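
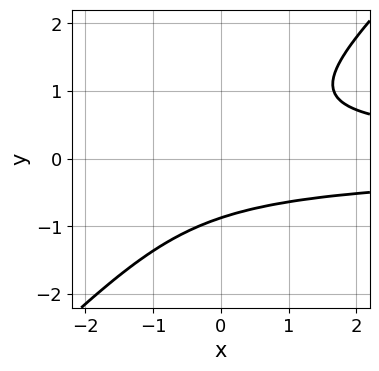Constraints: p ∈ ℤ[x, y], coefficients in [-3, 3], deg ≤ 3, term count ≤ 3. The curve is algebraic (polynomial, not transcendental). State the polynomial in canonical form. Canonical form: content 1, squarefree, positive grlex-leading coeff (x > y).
First, degree: no degree-2 curve has this shape, so deg p = 3.
Then, reading off the gridlines: the curve avoids every integer x-axis point in the box.
Finally, fitting integer coefficients to these (and the overall shape) gives p.

3*x*y^2 - 3*y^3 - 2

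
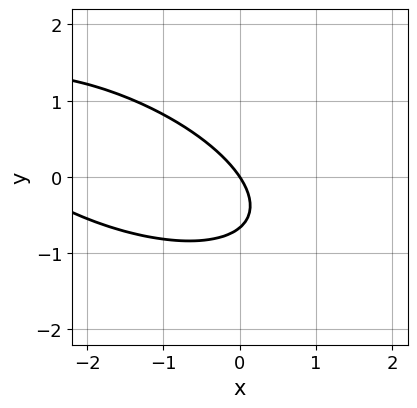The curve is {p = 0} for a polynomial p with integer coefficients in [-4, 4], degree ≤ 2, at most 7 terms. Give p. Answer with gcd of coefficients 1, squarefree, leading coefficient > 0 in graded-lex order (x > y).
1. Degree: a generic line meets the curve in up to 2 points, so deg p = 2.
2. From the visible intercepts: it crosses the y-axis at the gridline y = 0; it meets the x-axis at x = 0 (among the integer gridlines).
3. Solving for integer coefficients yields p as stated.

x^2 + 2*x*y + 3*y^2 + 3*x + 2*y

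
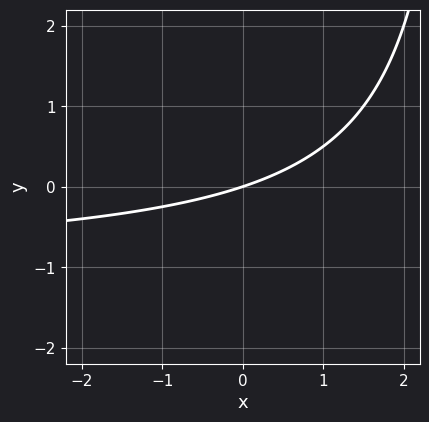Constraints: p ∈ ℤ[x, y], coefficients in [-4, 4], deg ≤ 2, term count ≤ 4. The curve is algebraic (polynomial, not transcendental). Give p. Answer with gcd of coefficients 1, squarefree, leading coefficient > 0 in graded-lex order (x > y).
x*y + x - 3*y

First, degree: a generic line meets the curve in up to 2 points, so deg p = 2.
Then, from the visible intercepts: one y-axis crossing is at y = 0; it meets the x-axis at x = 0 (among the integer gridlines).
Finally, putting this together gives p.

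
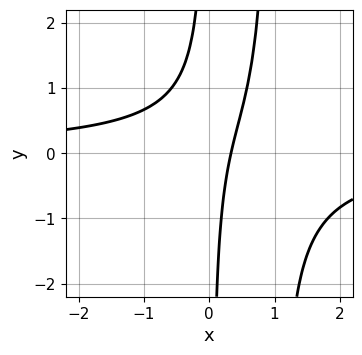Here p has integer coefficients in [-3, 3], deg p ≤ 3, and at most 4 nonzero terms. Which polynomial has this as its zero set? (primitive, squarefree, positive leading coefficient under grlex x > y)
3*x^2*y - 3*x*y + 3*x - 1

deg p = 3. No degree-2 curve has this shape.
Against the integer gridlines: the curve avoids every integer y-axis point in the box.
Matching integer coefficients to the picture gives p.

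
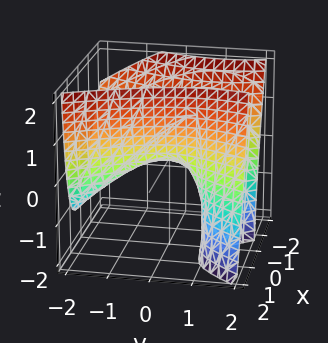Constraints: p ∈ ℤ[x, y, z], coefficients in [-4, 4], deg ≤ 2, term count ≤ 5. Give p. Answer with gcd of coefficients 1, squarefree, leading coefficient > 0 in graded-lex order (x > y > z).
3*x^2 + 2*x*z - y^2 + y*z - 2*z

1. deg p = 2. The shape is more complex than any degree-1 surface.
2. Checking where it meets the axes: it crosses the z-axis at the gridline z = 0; it crosses the x-axis at the gridline x = 0; it crosses the y-axis at the gridline y = 0.
3. Together with the visible shape, these determine p as stated.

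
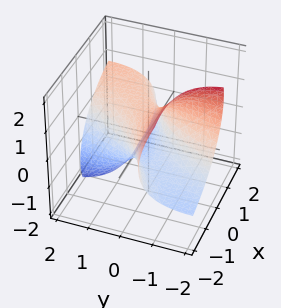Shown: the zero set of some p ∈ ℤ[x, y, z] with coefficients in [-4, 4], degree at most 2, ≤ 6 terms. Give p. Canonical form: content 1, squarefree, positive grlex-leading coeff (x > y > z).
(a) deg p = 2.
(b) From the visible intercepts: among the integer gridlines, it crosses the x-axis at x ∈ {-1, 1}; the y-axis gridline crossings are at y ∈ {-1, 1}.
(c) Matching integer coefficients to the picture gives p.

x^2 - 3*x*y + y^2 + 3*y*z + 2*z^2 - 1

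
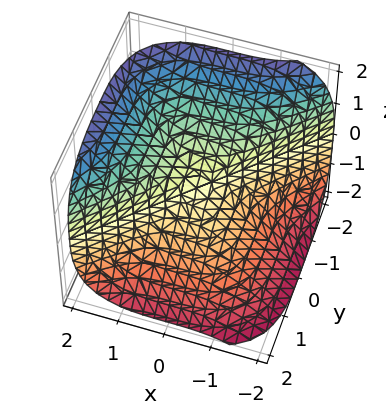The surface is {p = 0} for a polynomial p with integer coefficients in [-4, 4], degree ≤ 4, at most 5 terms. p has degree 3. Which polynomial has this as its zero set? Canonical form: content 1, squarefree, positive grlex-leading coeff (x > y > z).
x^3 - y^3 - z^3

1. deg p = 3.
2. From the axis intercepts and sections: it meets the y-axis at y = 0 (among the integer gridlines); one z-axis crossing is at z = 0; it crosses the x-axis at the gridline x = 0.
3. Matching integer coefficients to the picture gives p.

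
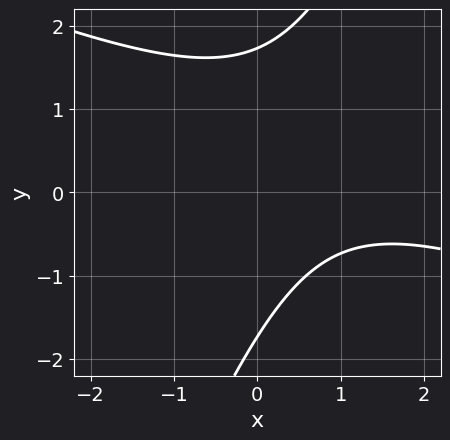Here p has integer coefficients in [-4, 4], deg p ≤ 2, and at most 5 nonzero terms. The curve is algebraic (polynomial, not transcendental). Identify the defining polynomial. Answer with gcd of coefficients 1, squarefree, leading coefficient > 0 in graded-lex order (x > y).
x^2 + 2*x*y - y^2 - 2*x + 3

Degree: the shape is more complex than any degree-1 curve, so deg p = 2.
From the visible intercepts: it misses every integer gridline on the x-axis.
These observations pin down the coefficients.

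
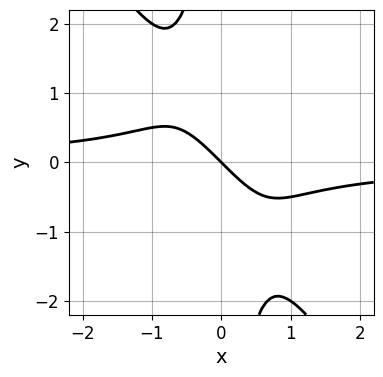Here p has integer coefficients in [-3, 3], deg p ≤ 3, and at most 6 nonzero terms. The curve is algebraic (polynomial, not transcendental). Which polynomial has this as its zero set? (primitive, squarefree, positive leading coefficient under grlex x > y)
(a) Degree: a generic line meets the curve in up to 3 points, so deg p = 3.
(b) Observable constraints: one x-axis crossing is at x = 0; one y-axis crossing is at y = 0.
(c) Fitting integer coefficients to these (and the overall shape) gives p.

3*x^2*y + 2*x*y^2 + 2*x + 2*y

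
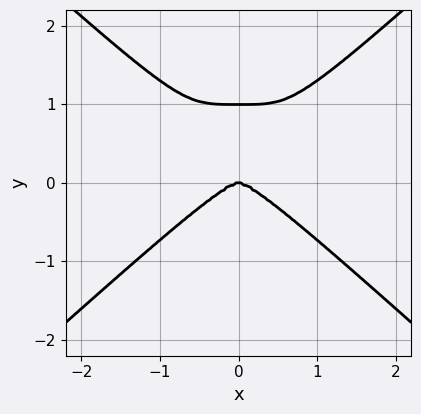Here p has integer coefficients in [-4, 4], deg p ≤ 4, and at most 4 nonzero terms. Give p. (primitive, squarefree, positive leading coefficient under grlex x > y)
The degree is 4 — no degree-3 curve has this shape.
Symmetries: mirror symmetry x ↦ −x ⇒ only even powers of x.
From the visible intercepts: it crosses the x-axis at the gridline x = 0; the y-axis gridline crossings are at y ∈ {0, 1}.
Solving for integer coefficients yields p as stated.

2*x^4 - 3*y^4 + 3*y^3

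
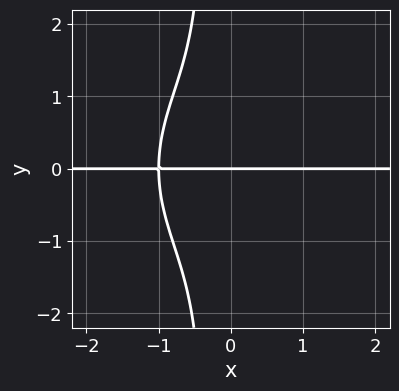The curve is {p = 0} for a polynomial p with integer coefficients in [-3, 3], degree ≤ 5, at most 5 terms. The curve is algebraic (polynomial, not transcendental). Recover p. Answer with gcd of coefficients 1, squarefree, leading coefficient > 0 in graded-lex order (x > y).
First, degree: a generic line meets the curve in up to 4 points, so deg p = 4.
Next, from the axis intercepts and sections: it meets the y-axis at y = 0 (among the integer gridlines); the visible x-axis segment lies entirely on the curve.
Finally, solving for integer coefficients yields p as stated.

3*x^3*y + 3*x*y^3 + y^3 + 3*y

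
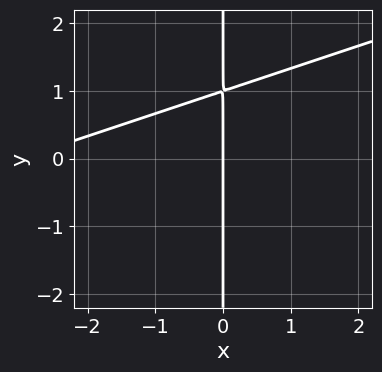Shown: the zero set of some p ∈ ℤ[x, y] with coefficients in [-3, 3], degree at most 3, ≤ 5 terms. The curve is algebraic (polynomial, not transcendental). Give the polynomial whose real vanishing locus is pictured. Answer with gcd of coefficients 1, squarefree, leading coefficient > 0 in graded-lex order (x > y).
Degree: the shape is more complex than any degree-1 curve, so deg p = 2.
Reading off the gridlines: every point of the y-axis in the box is on the curve; it meets the x-axis at x = 0 (among the integer gridlines).
Together with the visible shape, these determine p as stated.

x^2 - 3*x*y + 3*x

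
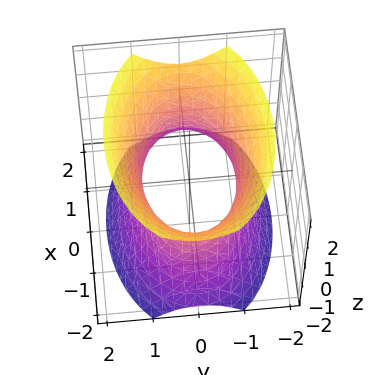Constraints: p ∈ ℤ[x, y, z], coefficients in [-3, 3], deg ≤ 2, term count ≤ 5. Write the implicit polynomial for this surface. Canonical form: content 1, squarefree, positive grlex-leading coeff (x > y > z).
x^2 + 2*y^2 - z^2 - 2

First, the degree is 2 — an hourglass — one-sheet hyperboloid; a quadric.
Next, symmetries: mirror symmetry x ↦ −x ⇒ only even powers of x; it's symmetric under y → −y, forcing even powers of y; the z ↦ −z reflection is a symmetry, so z appears only in even powers.
Next, checking where it meets the axes: no z-intercept at any integer in the box; among the integer gridlines, it crosses the y-axis at y ∈ {-1, 1}.
Finally, solving for integer coefficients yields p as stated.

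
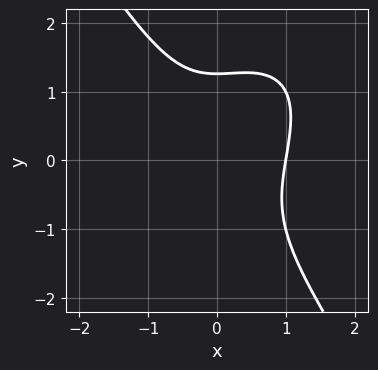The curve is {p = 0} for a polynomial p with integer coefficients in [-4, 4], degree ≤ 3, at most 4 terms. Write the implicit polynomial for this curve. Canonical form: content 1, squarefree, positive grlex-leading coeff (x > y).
2*x^3 - x^2*y + y^3 - 2

deg p = 3.
From the visible intercepts: it meets the x-axis at x = 1 (among the integer gridlines).
These observations pin down the coefficients.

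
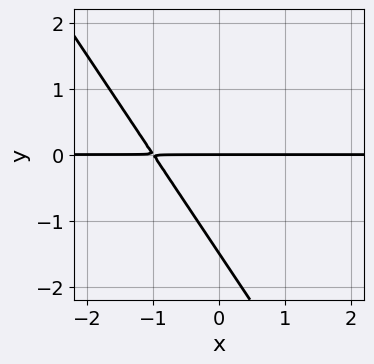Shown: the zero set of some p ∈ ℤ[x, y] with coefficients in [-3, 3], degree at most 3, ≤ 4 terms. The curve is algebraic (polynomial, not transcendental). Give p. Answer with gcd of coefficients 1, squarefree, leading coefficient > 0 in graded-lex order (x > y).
deg p = 2. No degree-1 curve has this shape.
Observable constraints: it meets the y-axis at y = 0 (among the integer gridlines); every point of the x-axis in the box is on the curve.
Fitting integer coefficients to these (and the overall shape) gives p.

3*x*y + 2*y^2 + 3*y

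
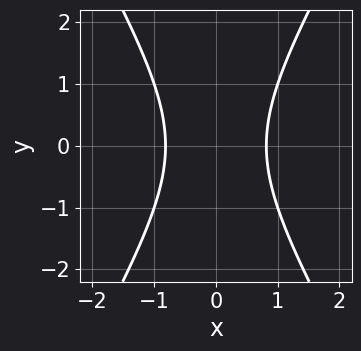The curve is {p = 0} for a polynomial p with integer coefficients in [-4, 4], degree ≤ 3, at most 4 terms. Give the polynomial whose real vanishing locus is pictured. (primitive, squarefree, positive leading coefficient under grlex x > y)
3*x^2 - y^2 - 2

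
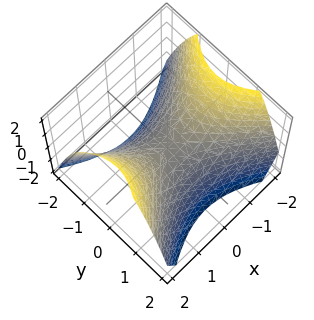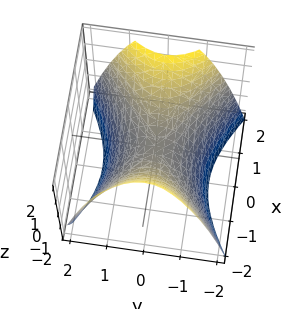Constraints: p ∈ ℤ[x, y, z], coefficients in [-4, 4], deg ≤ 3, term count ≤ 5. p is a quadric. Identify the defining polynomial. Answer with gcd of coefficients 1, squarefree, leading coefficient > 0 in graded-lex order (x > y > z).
2*x^2 - 3*y^2 - 3*z

1. The degree is 2 — a hyperbolic paraboloid; a quadric.
2. Symmetries: the y ↦ −y reflection is a symmetry, so y appears only in even powers; it's symmetric under x → −x, forcing even powers of x.
3. Observable constraints: it meets the x-axis at x = 0 (among the integer gridlines); it meets the z-axis at z = 0 (among the integer gridlines); one y-axis crossing is at y = 0.
4. Matching integer coefficients to the picture gives p.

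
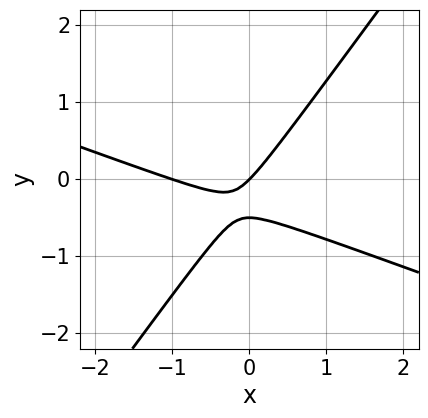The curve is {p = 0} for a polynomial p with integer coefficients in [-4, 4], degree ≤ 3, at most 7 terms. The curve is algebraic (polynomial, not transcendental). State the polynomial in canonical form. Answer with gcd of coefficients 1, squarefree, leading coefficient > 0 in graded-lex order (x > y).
x^2 + 2*x*y - 2*y^2 + x - y

1. deg p = 2. The shape is more complex than any degree-1 curve.
2. Against the integer gridlines: among the integer gridlines, it crosses the x-axis at x ∈ {-1, 0}; it crosses the y-axis at the gridline y = 0.
3. Together with the visible shape, these determine p as stated.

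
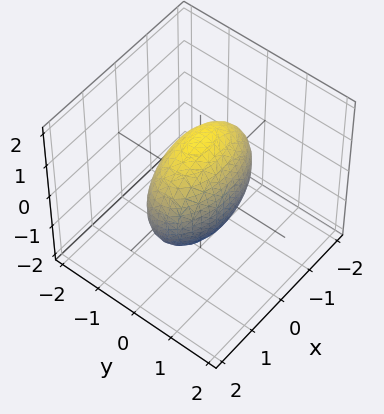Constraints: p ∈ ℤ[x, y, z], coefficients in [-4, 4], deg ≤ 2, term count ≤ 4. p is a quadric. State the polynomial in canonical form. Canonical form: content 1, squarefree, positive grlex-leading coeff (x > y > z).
(a) Degree: a closed, bounded, convex surface; a quadric, so deg p = 2.
(b) Symmetries: mirror symmetry z ↦ −z ⇒ only even powers of z; it's symmetric under y → −y, forcing even powers of y; mirror symmetry x ↦ −x ⇒ only even powers of x.
(c) The integer polynomial consistent with all of this is the stated p.

x^2 + 3*y^2 + z^2 - 2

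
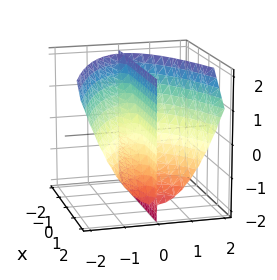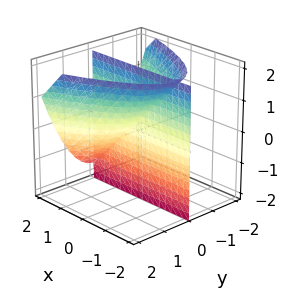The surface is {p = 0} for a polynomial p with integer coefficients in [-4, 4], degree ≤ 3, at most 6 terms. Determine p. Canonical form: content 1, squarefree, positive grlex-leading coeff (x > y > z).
1. The picture has 2 separate pieces. Treating them together as one polynomial.
2. deg p = 3. The shape is more complex than any degree-2 surface.
3. Reading off the gridlines: the visible z-axis segment lies entirely on the surface; it crosses the y-axis at the gridline y = 0; the visible x-axis segment lies entirely on the surface.
4. Together with the visible shape, these determine p as stated.

2*y^3 - 3*x*y - 3*y*z + y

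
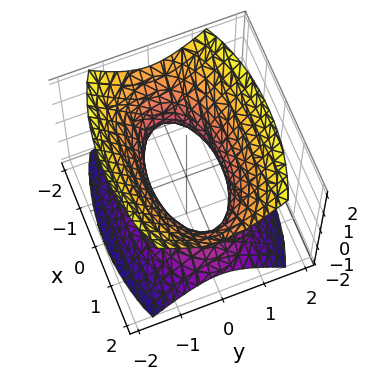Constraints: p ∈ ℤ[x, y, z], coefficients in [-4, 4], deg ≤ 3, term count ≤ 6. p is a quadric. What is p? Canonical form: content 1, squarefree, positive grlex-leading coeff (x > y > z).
x^2 + 3*y^2 - 2*z^2 - 2

First, deg p = 2.
Then, symmetries: it's symmetric under x → −x, forcing even powers of x; it's symmetric under z → −z, forcing even powers of z; the y ↦ −y reflection is a symmetry, so y appears only in even powers.
Then, observable constraints: no z-intercept at any integer in the box.
Finally, assembling these constraints gives the stated polynomial.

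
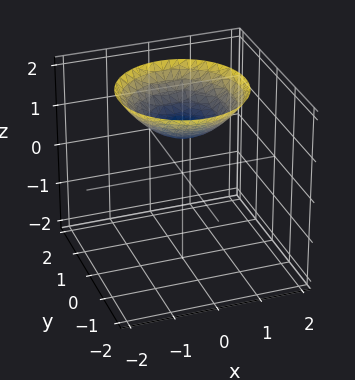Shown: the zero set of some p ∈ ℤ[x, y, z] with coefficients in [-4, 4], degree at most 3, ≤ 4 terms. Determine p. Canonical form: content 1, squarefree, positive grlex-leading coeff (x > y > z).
x^2 + y^2 - 2*z + 2

(a) The degree is 2 — the shape is more complex than any degree-1 surface.
(b) By symmetry, the surface is invariant under rotation about z: p = q(x² + y², z).
(c) Observable constraints: the surface avoids every integer x-axis point in the box; a circular section at z = 2 has radius between 1 and 2; one z-axis crossing is at z = 1; it misses every integer gridline on the y-axis.
(d) Together with the visible shape, these determine p as stated.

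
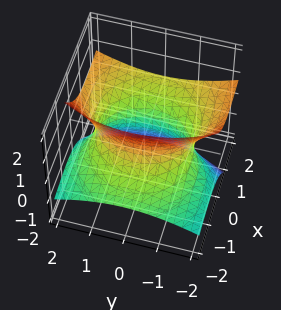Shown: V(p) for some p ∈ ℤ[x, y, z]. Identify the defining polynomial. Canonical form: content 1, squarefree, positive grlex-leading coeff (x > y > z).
x^2 - 3*x*z + y^2 - 2*z^2 - 2

1. Degree: a generic line meets the surface in up to 2 points, so deg p = 2.
2. From the axis intercepts and sections: it misses every integer gridline on the z-axis.
3. Together with the visible shape, these determine p as stated.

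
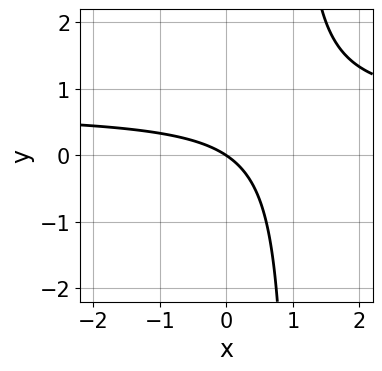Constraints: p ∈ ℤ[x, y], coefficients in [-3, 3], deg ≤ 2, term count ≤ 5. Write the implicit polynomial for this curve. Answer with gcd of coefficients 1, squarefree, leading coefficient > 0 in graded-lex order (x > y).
First, the degree is 2 — a generic line meets the curve in up to 2 points.
Next, checking where it meets the axes: it meets the x-axis at x = 0 (among the integer gridlines); it crosses the y-axis at the gridline y = 0.
Finally, putting this together gives p.

3*x*y - 2*x - 3*y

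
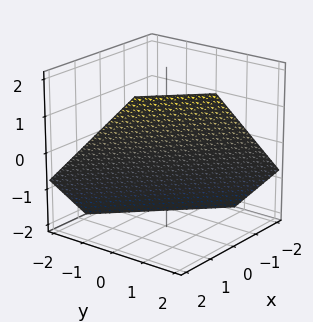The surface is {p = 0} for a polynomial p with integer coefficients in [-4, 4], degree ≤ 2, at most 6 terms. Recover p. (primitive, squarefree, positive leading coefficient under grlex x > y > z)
3*x + 3*y - 3*z - 2

deg p = 1. Every cross-section is a straight line — this is a plane.
Solving for integer coefficients yields p as stated.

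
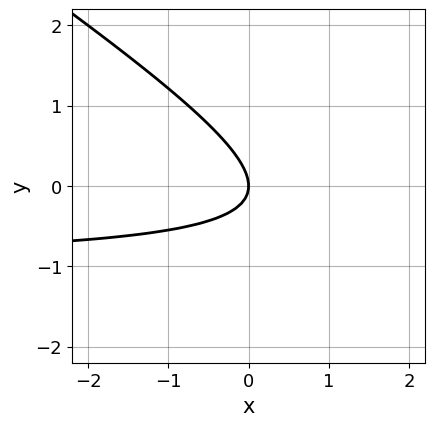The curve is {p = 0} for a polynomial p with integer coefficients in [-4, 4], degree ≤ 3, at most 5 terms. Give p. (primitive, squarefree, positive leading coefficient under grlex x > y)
First, the degree is 2 — the shape is more complex than any degree-1 curve.
Next, from the visible intercepts: one y-axis crossing is at y = 0; it crosses the x-axis at the gridline x = 0.
Finally, putting this together gives p.

2*x*y + 3*y^2 + 2*x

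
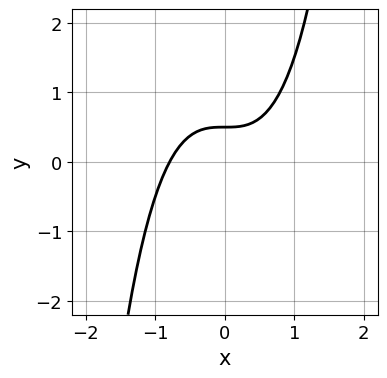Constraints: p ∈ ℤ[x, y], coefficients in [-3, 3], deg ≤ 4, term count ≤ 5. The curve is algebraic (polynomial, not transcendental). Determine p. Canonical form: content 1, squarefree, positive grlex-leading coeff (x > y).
2*x^3 - 2*y + 1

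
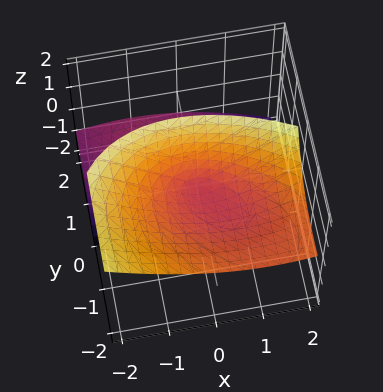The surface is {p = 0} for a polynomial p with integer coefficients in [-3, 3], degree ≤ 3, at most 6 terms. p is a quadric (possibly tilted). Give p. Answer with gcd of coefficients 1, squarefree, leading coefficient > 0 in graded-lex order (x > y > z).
1. The picture has 2 separate pieces. Treating them together as one polynomial.
2. Degree: no degree-1 surface has this shape, so deg p = 2.
3. From the visible intercepts: one z-axis crossing is at z = 0; it meets the y-axis at y = 0 (among the integer gridlines); it crosses the x-axis at the gridline x = 0.
4. The integer polynomial consistent with all of this is the stated p.

x^2 + x*y + y^2 + 3*y*z - z^2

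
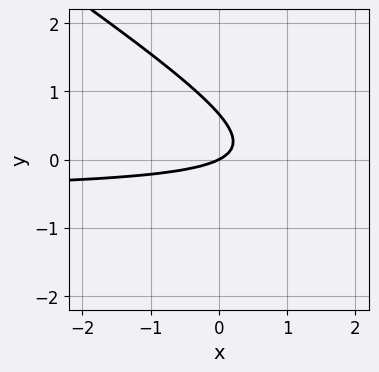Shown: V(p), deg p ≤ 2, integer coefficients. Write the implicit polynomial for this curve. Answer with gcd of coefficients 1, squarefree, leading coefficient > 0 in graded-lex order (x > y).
2*x*y + 3*y^2 + x - 2*y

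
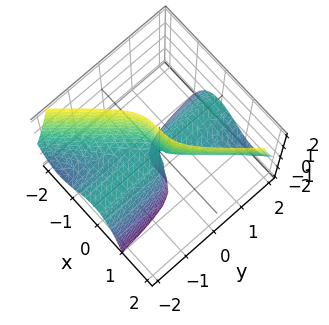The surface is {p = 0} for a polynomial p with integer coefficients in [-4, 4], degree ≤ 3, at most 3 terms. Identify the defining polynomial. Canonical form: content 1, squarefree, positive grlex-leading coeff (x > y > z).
deg p = 3.
Against the integer gridlines: every point of the z-axis in the box is on the surface; it meets the x-axis at x = 0 (among the integer gridlines).
Assembling these constraints gives the stated polynomial.

3*x^3 - 3*x^2*y - 2*y*z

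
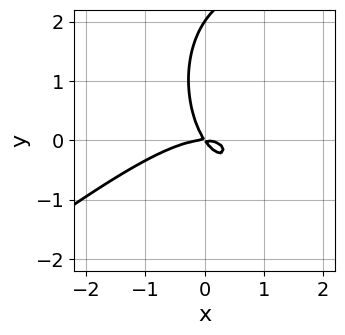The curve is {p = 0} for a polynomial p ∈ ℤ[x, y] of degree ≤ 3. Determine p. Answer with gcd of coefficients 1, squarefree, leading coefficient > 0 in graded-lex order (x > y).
2*x^3 - 2*x^2*y - y^3 + 3*x*y + 2*y^2

The degree is 3 — no degree-2 curve has this shape.
Checking where it meets the axes: among the integer gridlines, it crosses the y-axis at y ∈ {0, 2}; it meets the x-axis at x = 0 (among the integer gridlines).
Solving for integer coefficients yields p as stated.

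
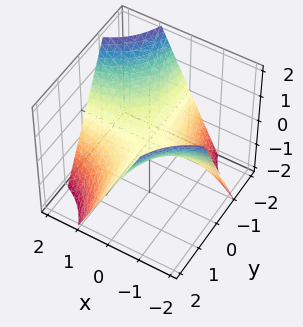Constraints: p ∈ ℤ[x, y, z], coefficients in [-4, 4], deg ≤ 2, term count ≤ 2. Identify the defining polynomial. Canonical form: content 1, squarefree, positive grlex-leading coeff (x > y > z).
x*y + z

Degree: a hyperbolic paraboloid; a quadric, so deg p = 2.
Observable constraints: every point of the x-axis in the box is on the surface; the visible y-axis segment lies entirely on the surface; it meets the z-axis at z = 0 (among the integer gridlines).
Fitting integer coefficients to these (and the overall shape) gives p.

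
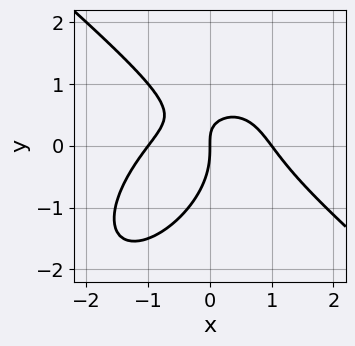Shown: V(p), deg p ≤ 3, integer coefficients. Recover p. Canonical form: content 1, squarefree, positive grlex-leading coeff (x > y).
(a) deg p = 3. A generic line meets the curve in up to 3 points.
(b) From the axis intercepts and sections: among the integer gridlines, it crosses the x-axis at x ∈ {-1, 0, 1}; it crosses the y-axis at the gridline y = 0.
(c) Together with the visible shape, these determine p as stated.

2*x^3 - x*y^2 + 2*y^3 + 3*x*y - 2*x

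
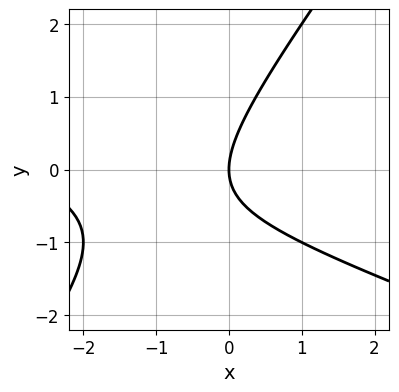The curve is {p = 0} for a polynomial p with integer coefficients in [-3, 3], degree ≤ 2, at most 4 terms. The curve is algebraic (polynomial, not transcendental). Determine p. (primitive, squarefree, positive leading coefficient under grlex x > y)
x^2 + 2*x*y - 2*y^2 + 3*x

deg p = 2.
From the visible intercepts: one y-axis crossing is at y = 0; it crosses the x-axis at the gridline x = 0.
Fitting integer coefficients to these (and the overall shape) gives p.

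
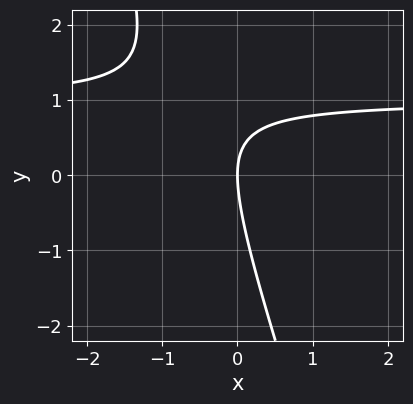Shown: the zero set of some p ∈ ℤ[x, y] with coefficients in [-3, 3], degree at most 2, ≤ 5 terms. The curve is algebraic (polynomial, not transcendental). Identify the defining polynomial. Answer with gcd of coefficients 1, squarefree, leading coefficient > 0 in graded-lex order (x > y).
3*x*y + y^2 - 3*x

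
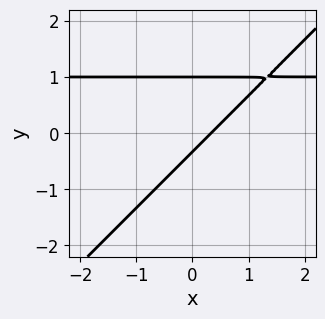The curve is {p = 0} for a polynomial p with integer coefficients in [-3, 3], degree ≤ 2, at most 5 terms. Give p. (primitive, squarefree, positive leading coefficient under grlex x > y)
3*x*y - 3*y^2 - 3*x + 2*y + 1

(a) deg p = 2.
(b) From the axis intercepts and sections: one y-axis crossing is at y = 1.
(c) Together with the visible shape, these determine p as stated.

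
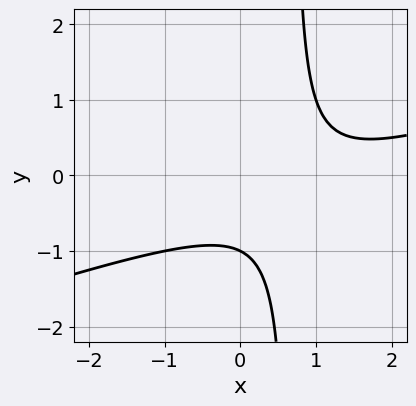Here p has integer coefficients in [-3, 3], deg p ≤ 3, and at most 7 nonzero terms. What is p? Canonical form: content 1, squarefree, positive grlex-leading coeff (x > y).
x^2 - 3*x*y - 2*x + 2*y + 2

1. Degree: no degree-1 curve has this shape, so deg p = 2.
2. From the axis intercepts and sections: it meets the y-axis at y = -1 (among the integer gridlines); no x-intercept at any integer in the box.
3. The integer polynomial consistent with all of this is the stated p.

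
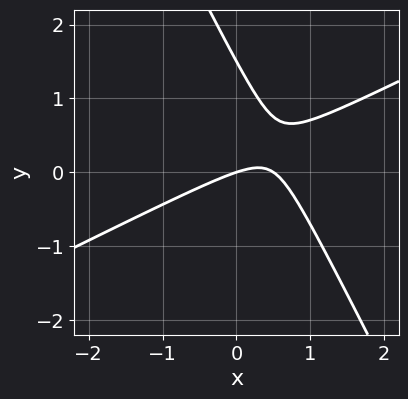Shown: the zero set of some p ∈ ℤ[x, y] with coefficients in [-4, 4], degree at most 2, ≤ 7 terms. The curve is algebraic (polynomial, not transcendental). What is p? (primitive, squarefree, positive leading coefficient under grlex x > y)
2*x^2 - 3*x*y - 2*y^2 - x + 3*y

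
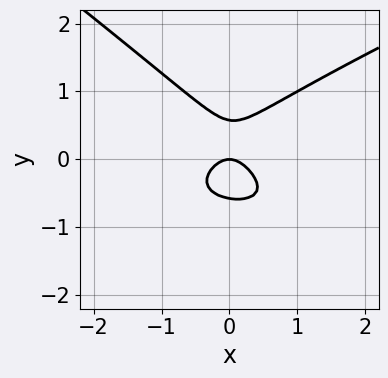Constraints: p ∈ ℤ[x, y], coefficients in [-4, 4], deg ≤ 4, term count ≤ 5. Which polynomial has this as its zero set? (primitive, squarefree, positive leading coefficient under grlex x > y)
Degree: a generic line meets the curve in up to 3 points, so deg p = 3.
Against the integer gridlines: it crosses the x-axis at the gridline x = 0; it meets the y-axis at y = 0 (among the integer gridlines).
Assembling these constraints gives the stated polynomial.

x^2*y - x*y^2 - 3*y^3 + 2*x^2 + y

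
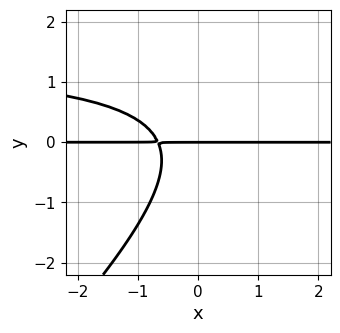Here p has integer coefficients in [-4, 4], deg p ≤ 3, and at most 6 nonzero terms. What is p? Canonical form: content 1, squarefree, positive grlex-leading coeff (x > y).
Degree: the shape is more complex than any degree-2 curve, so deg p = 3.
Reading off the gridlines: every point of the x-axis in the box is on the curve; one y-axis crossing is at y = 0.
The integer polynomial consistent with all of this is the stated p.

2*x*y^2 - 2*y^3 - 3*x*y - 2*y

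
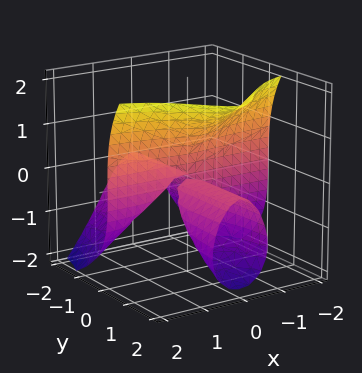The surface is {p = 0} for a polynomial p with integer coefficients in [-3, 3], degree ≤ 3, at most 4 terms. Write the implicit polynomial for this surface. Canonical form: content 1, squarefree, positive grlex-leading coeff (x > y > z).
There are 2 components. They look like related sheets of one shape, so recover p as a whole.
Degree: no degree-2 surface has this shape, so deg p = 3.
Observable constraints: every point of the y-axis in the box is on the surface; every point of the x-axis in the box is on the surface; one z-axis crossing is at z = 0.
Putting this together gives p.

3*x^2*y - z^3 + 2*y*z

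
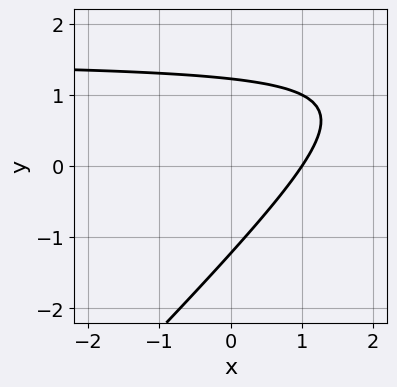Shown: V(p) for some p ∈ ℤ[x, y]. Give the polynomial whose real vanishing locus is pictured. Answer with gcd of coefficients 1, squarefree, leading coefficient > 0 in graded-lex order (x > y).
2*x*y - 2*y^2 - 3*x + 3

First, degree: the shape is more complex than any degree-1 curve, so deg p = 2.
Then, checking where it meets the axes: it crosses the x-axis at the gridline x = 1.
Finally, fitting integer coefficients to these (and the overall shape) gives p.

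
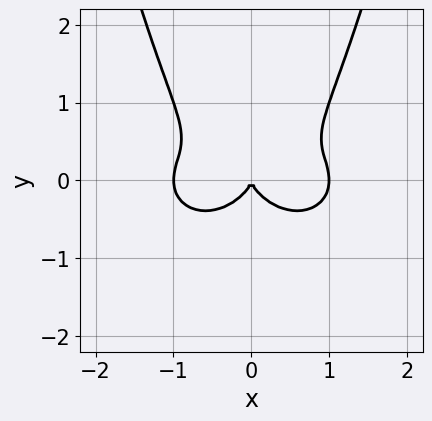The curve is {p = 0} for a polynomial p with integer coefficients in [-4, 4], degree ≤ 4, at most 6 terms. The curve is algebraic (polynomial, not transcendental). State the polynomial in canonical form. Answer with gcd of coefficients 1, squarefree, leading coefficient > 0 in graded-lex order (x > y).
x^4 + 2*x^2*y^2 - 2*y^3 - x^2

(a) Degree: no degree-3 curve has this shape, so deg p = 4.
(b) Symmetries: it's symmetric under x → −x, forcing even powers of x.
(c) Checking where it meets the axes: among the integer gridlines, it crosses the x-axis at x ∈ {-1, 0, 1}; one y-axis crossing is at y = 0.
(d) Matching integer coefficients to the picture gives p.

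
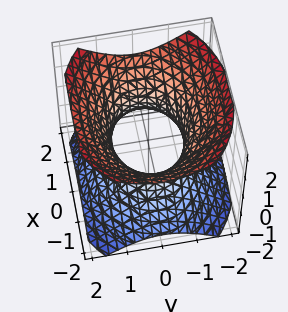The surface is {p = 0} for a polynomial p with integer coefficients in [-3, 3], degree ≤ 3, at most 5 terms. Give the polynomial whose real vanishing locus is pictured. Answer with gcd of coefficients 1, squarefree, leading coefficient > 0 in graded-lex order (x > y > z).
2*x^2 + 3*y^2 - 3*z^2 - 3

(a) Degree: one connected sheet with a waist; a quadric, so deg p = 2.
(b) Symmetries: the z ↦ −z reflection is a symmetry, so z appears only in even powers; the y ↦ −y reflection is a symmetry, so y appears only in even powers; it's symmetric under x → −x, forcing even powers of x.
(c) From the visible intercepts: among the integer gridlines, it crosses the y-axis at y ∈ {-1, 1}; the surface avoids every integer z-axis point in the box.
(d) These observations pin down the coefficients.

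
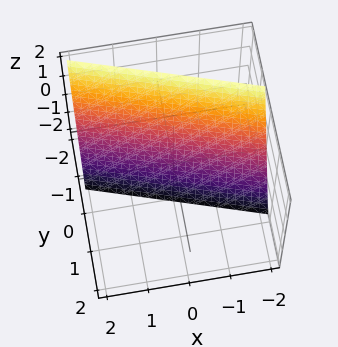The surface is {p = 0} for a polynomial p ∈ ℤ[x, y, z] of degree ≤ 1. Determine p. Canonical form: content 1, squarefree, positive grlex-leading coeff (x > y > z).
x + 3*y + z + 2

First, deg p = 1. Every cross-section is a straight line — this is a plane.
Next, observable constraints: one z-axis crossing is at z = -2; it meets the x-axis at x = -2 (among the integer gridlines).
Finally, fitting integer coefficients to these (and the overall shape) gives p.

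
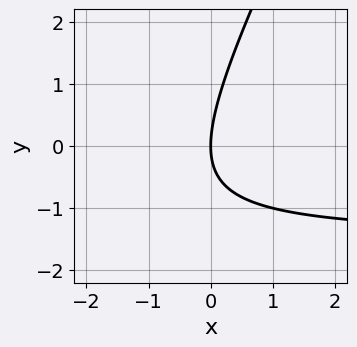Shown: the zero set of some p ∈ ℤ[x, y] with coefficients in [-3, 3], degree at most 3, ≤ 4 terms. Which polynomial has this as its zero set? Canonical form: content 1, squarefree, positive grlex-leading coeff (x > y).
First, degree: no degree-1 curve has this shape, so deg p = 2.
Next, checking where it meets the axes: it crosses the y-axis at the gridline y = 0; one x-axis crossing is at x = 0.
Finally, matching integer coefficients to the picture gives p.

2*x*y - y^2 + 3*x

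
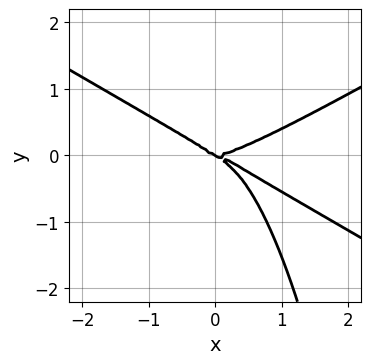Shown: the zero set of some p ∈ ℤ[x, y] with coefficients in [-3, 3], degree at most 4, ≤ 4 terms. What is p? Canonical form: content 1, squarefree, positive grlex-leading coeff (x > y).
x^4 - 3*x^2*y^2 - 2*x*y^2 - 3*y^3

Degree: no degree-3 curve has this shape, so deg p = 4.
From the visible intercepts: it crosses the x-axis at the gridline x = 0; one y-axis crossing is at y = 0.
The integer polynomial consistent with all of this is the stated p.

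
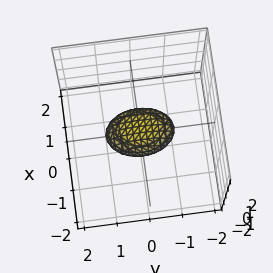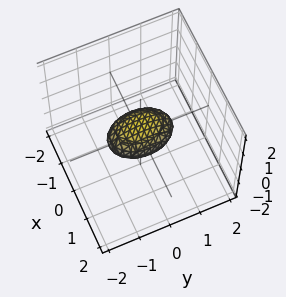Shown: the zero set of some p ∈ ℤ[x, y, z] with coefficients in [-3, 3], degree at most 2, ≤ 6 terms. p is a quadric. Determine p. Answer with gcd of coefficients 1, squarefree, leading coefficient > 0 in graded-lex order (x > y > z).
2*x^2 + y^2 + 3*z^2 - 1

(a) deg p = 2. A closed, bounded, convex surface; a quadric.
(b) Symmetries: mirror symmetry y ↦ −y ⇒ only even powers of y; it's symmetric under z → −z, forcing even powers of z; mirror symmetry x ↦ −x ⇒ only even powers of x.
(c) From the visible intercepts: among the integer gridlines, it crosses the y-axis at y ∈ {-1, 1}.
(d) The integer polynomial consistent with all of this is the stated p.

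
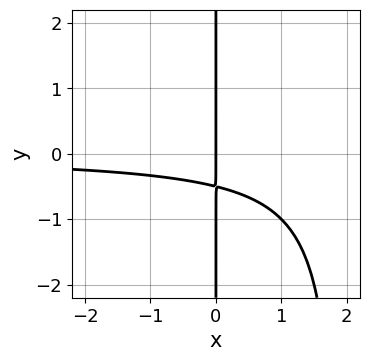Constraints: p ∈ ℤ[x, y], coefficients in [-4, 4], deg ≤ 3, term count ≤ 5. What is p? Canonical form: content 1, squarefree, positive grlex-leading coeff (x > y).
x^2*y - 2*x*y - x

Degree: the shape is more complex than any degree-2 curve, so deg p = 3.
From the axis intercepts and sections: every point of the y-axis in the box is on the curve; it meets the x-axis at x = 0 (among the integer gridlines).
Fitting integer coefficients to these (and the overall shape) gives p.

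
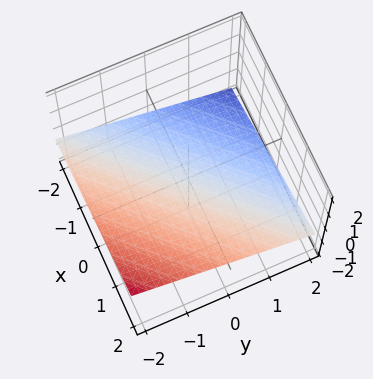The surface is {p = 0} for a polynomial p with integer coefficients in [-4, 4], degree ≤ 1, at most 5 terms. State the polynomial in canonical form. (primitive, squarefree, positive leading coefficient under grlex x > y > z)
The degree is 1 — every cross-section is a straight line — this is a plane.
Observable constraints: it meets the y-axis at y = -2 (among the integer gridlines); it meets the x-axis at x = 2 (among the integer gridlines).
Assembling these constraints gives the stated polynomial.

x - y - 3*z - 2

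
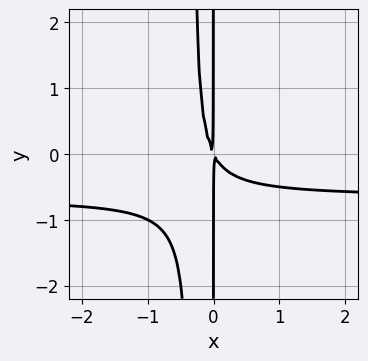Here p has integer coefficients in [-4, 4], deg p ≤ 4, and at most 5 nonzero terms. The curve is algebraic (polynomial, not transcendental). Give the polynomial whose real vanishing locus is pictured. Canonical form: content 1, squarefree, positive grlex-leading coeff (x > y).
3*x^2*y + 2*x^2 + x*y

First, the degree is 3 — a generic line meets the curve in up to 3 points.
Next, observable constraints: the visible y-axis segment lies entirely on the curve.
Finally, solving for integer coefficients yields p as stated.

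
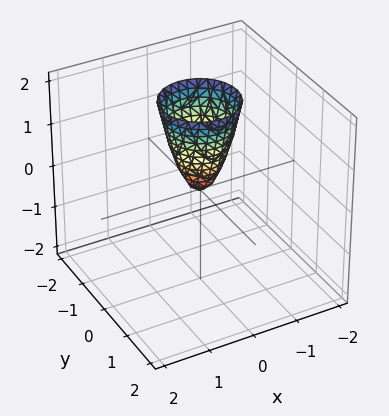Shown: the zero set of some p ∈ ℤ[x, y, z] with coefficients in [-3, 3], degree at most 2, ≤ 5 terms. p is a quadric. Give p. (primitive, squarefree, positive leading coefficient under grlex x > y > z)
3*x^2 + 3*y^2 - z

1. The degree is 2 — a single bowl opening along one axis; a quadric.
2. Symmetries: the surface is invariant under rotation about z: p = q(x² + y², z).
3. Against the integer gridlines: it meets the y-axis at y = 0 (among the integer gridlines); it meets the x-axis at x = 0 (among the integer gridlines).
4. Solving for integer coefficients yields p as stated.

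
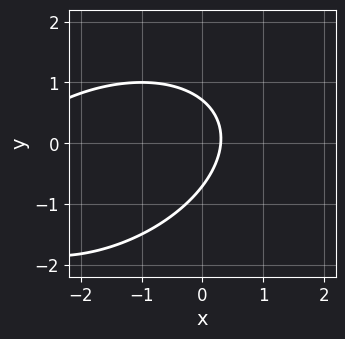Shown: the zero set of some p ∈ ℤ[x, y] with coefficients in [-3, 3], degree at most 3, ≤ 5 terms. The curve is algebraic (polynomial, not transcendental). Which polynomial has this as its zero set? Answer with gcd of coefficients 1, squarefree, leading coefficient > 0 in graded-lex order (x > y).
First, degree: no degree-1 curve has this shape, so deg p = 2.
Finally, solving for integer coefficients yields p as stated.

x^2 - x*y + 2*y^2 + 3*x - 1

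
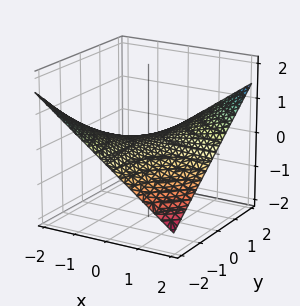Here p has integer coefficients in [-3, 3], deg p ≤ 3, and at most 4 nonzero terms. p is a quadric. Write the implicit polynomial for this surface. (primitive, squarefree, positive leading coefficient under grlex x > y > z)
(a) The degree is 2 — a hyperbolic paraboloid; a quadric.
(b) Observable constraints: it meets the z-axis at z = 0 (among the integer gridlines); the visible y-axis segment lies entirely on the surface.
(c) The integer polynomial consistent with all of this is the stated p.

x*y - 3*z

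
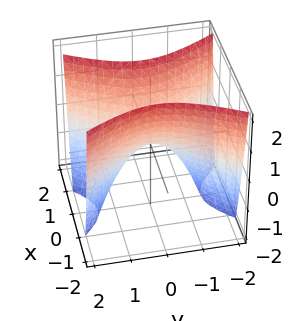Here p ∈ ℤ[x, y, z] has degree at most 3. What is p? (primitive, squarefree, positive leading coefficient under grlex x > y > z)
First, degree: a saddle surface; a quadric, so deg p = 2.
Then, symmetries: mirror symmetry y ↦ −y ⇒ only even powers of y; it's symmetric under x → −x, forcing even powers of x.
Next, from the axis intercepts and sections: it meets the z-axis at z = 0 (among the integer gridlines); one x-axis crossing is at x = 0; one y-axis crossing is at y = 0.
Finally, solving for integer coefficients yields p as stated.

2*x^2 - y^2 - z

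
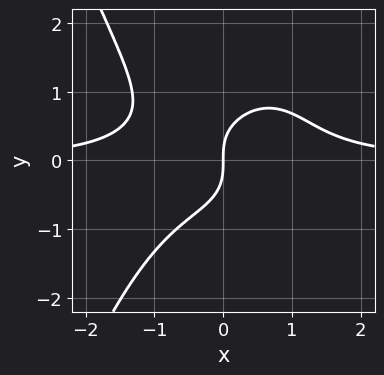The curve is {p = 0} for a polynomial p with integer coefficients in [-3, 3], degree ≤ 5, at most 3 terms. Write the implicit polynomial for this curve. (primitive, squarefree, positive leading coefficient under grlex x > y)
(a) deg p = 4. A generic line meets the curve in up to 4 points.
(b) Reading off the gridlines: one y-axis crossing is at y = 0; one x-axis crossing is at x = 0.
(c) Matching integer coefficients to the picture gives p.

x^3*y + y^3 - x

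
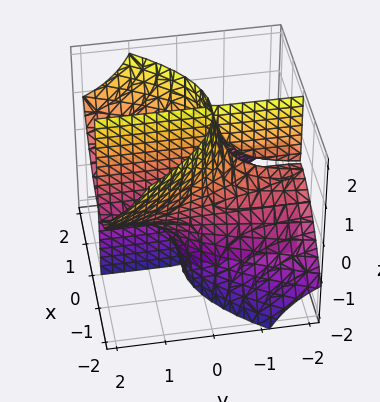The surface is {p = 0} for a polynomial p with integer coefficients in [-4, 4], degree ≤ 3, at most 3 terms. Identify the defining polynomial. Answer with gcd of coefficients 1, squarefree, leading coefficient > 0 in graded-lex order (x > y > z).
2*x^3 - 3*x*y*z - 2*x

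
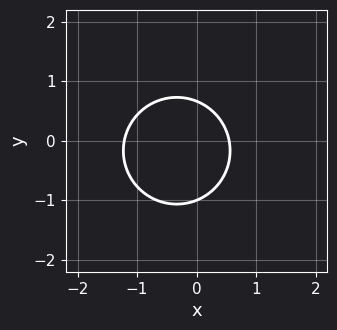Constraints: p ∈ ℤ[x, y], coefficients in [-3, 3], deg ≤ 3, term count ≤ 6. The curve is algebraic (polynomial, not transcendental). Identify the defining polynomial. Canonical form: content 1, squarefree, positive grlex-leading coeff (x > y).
3*x^2 + 3*y^2 + 2*x + y - 2

First, degree: no degree-1 curve has this shape, so deg p = 2.
Then, from the visible intercepts: one y-axis crossing is at y = -1.
Finally, the integer polynomial consistent with all of this is the stated p.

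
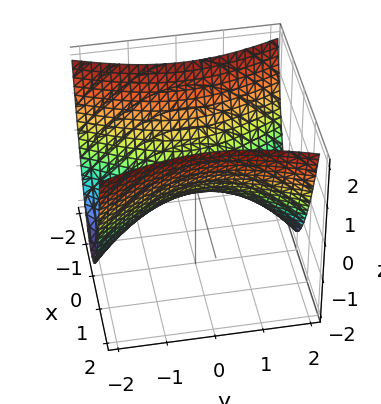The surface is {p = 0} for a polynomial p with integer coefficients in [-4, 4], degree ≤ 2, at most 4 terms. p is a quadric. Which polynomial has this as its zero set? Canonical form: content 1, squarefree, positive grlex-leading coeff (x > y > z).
3*x^2 - y^2 - 3*z

1. Degree: a hyperbolic paraboloid; a quadric, so deg p = 2.
2. Symmetries: the y ↦ −y reflection is a symmetry, so y appears only in even powers; the x ↦ −x reflection is a symmetry, so x appears only in even powers.
3. Checking where it meets the axes: one z-axis crossing is at z = 0; it crosses the x-axis at the gridline x = 0; one y-axis crossing is at y = 0.
4. The integer polynomial consistent with all of this is the stated p.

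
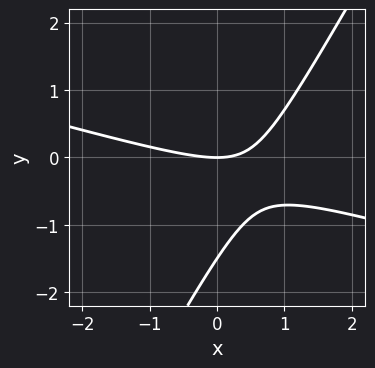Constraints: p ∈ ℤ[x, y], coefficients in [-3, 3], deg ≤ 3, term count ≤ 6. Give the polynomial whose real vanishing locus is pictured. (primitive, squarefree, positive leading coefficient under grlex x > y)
First, deg p = 2.
Next, observable constraints: one y-axis crossing is at y = 0; one x-axis crossing is at x = 0.
Finally, the integer polynomial consistent with all of this is the stated p.

x^2 + 3*x*y - 2*y^2 - 3*y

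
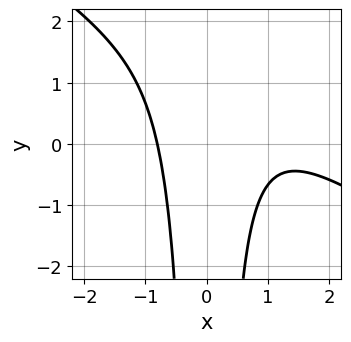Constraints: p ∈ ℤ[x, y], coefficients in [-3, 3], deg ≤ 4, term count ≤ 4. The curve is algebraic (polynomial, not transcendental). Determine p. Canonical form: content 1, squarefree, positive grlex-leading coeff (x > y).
2*x^3 + 3*x^2*y - 3*x^2 + 3

deg p = 3. A generic line meets the curve in up to 3 points.
Reading off the gridlines: the curve avoids every integer y-axis point in the box.
These observations pin down the coefficients.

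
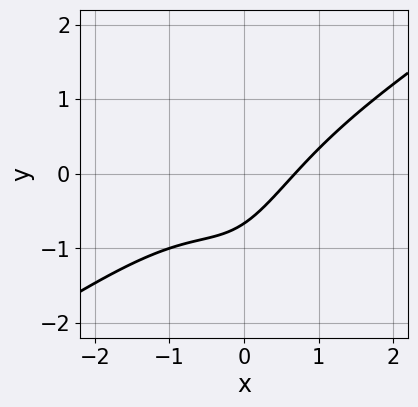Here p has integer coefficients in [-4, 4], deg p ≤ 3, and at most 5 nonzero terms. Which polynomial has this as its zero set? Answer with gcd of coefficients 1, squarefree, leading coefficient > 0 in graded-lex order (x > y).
Degree: the shape is more complex than any degree-2 curve, so deg p = 3.
Matching integer coefficients to the picture gives p.

2*x^3 - 3*x^2*y + 2*x - 3*y - 2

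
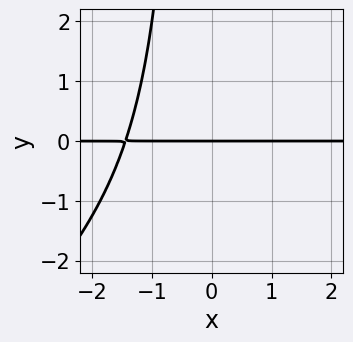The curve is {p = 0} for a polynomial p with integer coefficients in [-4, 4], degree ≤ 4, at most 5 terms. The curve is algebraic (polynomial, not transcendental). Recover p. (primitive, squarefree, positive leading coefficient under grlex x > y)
x^3*y - x^2*y^2 + 3*y

1. The degree is 4 — the shape is more complex than any degree-3 curve.
2. From the visible intercepts: one y-axis crossing is at y = 0; every point of the x-axis in the box is on the curve.
3. Matching integer coefficients to the picture gives p.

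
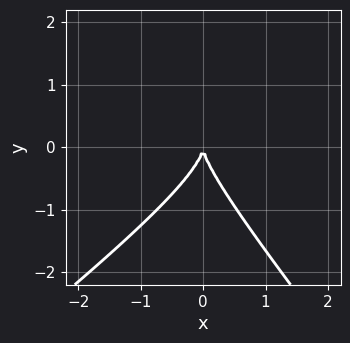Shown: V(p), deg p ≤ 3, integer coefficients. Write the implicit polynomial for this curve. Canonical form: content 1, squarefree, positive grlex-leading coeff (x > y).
2*x^2*y - x*y^2 - 2*y^3 - 3*x^2

First, degree: a generic line meets the curve in up to 3 points, so deg p = 3.
Next, observable constraints: one y-axis crossing is at y = 0; it crosses the x-axis at the gridline x = 0.
Finally, these observations pin down the coefficients.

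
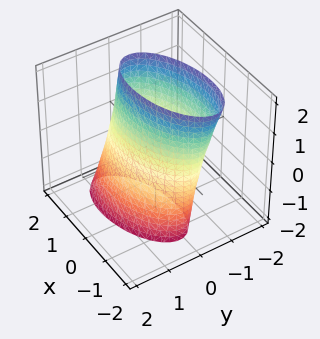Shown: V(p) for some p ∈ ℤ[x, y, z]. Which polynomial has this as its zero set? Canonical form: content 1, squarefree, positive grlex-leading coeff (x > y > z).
deg p = 2. No degree-1 surface has this shape.
Reading off the gridlines: the surface avoids every integer z-axis point in the box.
Together with the visible shape, these determine p as stated.

x^2 - x*y + 3*y^2 + y*z - 2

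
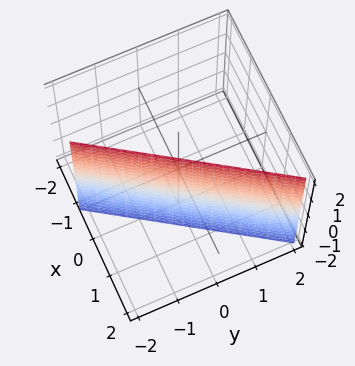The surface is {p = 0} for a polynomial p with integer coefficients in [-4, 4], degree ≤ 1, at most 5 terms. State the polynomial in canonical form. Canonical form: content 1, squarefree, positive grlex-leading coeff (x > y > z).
3*x - 2*y - 2

(a) Degree: every cross-section is a straight line — this is a plane, so deg p = 1.
(b) From the visible intercepts: it misses every integer gridline on the z-axis; it crosses the y-axis at the gridline y = -1.
(c) Fitting integer coefficients to these (and the overall shape) gives p.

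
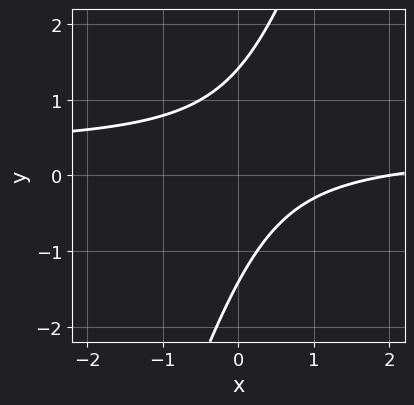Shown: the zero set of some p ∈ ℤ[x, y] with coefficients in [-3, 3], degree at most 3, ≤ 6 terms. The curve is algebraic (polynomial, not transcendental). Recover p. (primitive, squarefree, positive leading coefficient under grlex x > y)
3*x*y - y^2 - x + 2

1. The degree is 2 — a generic line meets the curve in up to 2 points.
2. Observable constraints: one x-axis crossing is at x = 2.
3. Putting this together gives p.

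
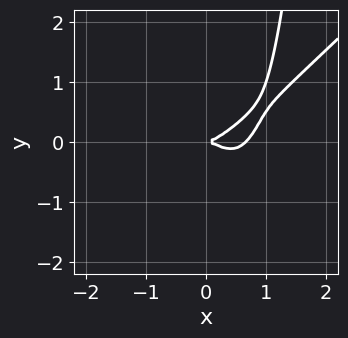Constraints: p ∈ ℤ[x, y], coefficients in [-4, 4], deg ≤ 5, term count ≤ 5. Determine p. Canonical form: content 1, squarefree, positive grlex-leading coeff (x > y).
3*x^4 - 3*x^3*y - 2*x^3 + 2*y^2

(a) deg p = 4.
(b) From the axis intercepts and sections: one x-axis crossing is at x = 0; it crosses the y-axis at the gridline y = 0.
(c) Together with the visible shape, these determine p as stated.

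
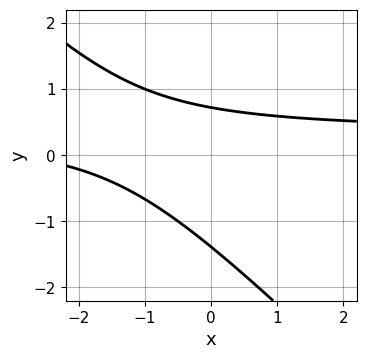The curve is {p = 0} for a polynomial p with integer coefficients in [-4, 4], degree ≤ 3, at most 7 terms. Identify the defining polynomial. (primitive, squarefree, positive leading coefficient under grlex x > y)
3*x*y + 3*y^2 - x + 2*y - 3

1. The degree is 2 — no degree-1 curve has this shape.
2. Observable constraints: the curve avoids every integer x-axis point in the box.
3. Together with the visible shape, these determine p as stated.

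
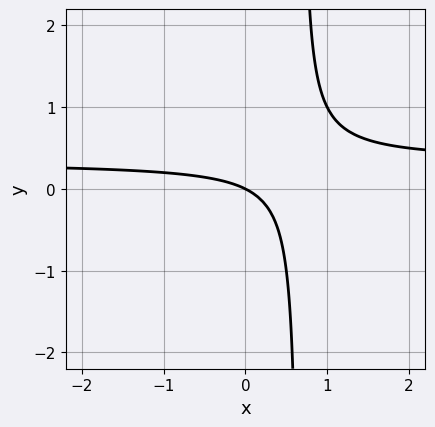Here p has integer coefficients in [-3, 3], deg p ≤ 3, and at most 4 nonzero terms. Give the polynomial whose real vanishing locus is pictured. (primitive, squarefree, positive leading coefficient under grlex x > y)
3*x*y - x - 2*y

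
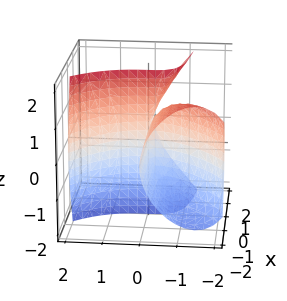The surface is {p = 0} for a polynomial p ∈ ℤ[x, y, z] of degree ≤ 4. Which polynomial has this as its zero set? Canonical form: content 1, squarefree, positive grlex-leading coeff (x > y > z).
(a) The picture has 2 separate pieces.
(b) deg p = 3.
(c) Against the integer gridlines: the visible z-axis segment lies entirely on the surface; every point of the x-axis in the box is on the surface; it meets the y-axis at y = 0 (among the integer gridlines).
(d) Together with the visible shape, these determine p as stated.

x*z^2 + y^3 + 3*x*y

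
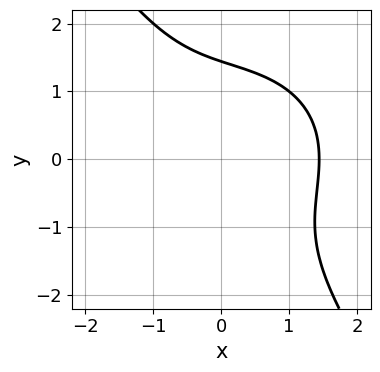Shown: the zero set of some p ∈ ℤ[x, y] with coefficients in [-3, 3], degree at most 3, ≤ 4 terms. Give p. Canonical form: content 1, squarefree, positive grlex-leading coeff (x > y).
x^3 + x*y^2 + y^3 - 3

First, deg p = 3. No degree-2 curve has this shape.
Finally, matching integer coefficients to the picture gives p.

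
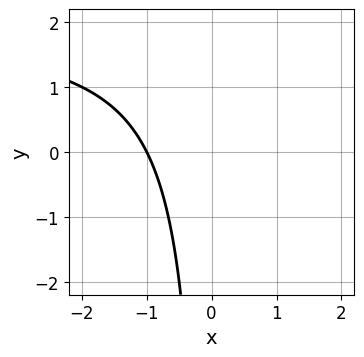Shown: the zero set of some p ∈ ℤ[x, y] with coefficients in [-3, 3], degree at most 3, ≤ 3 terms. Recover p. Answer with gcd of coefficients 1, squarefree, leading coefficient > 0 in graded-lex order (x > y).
x*y - 2*x - 2

(a) The degree is 2 — the shape is more complex than any degree-1 curve.
(b) Reading off the gridlines: it misses every integer gridline on the y-axis; it meets the x-axis at x = -1 (among the integer gridlines).
(c) Together with the visible shape, these determine p as stated.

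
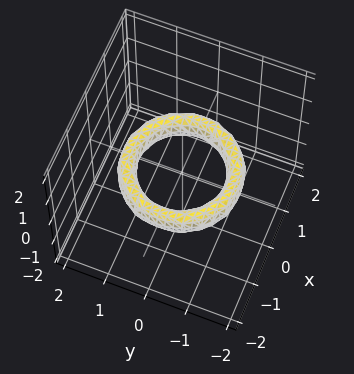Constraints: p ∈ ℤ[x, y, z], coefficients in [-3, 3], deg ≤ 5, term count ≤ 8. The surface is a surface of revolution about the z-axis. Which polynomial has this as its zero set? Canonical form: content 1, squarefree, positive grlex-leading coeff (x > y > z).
(a) Degree: no degree-3 surface has this shape, so deg p = 4.
(b) Symmetry: the z-axis is an axis of rotation, so x and y enter only as x² + y².
(c) From the axis intercepts and sections: the y-axis gridline crossings are at y ∈ {-1, 1}; it misses every integer gridline on the z-axis; among the integer gridlines, it crosses the x-axis at x ∈ {-1, 1}; a circular section at z = 0 has radius exactly 1.
(d) The integer polynomial consistent with all of this is the stated p.

x^4 + 2*x^2*y^2 + y^4 - 3*x^2 - 3*y^2 + 2*z^2 + 2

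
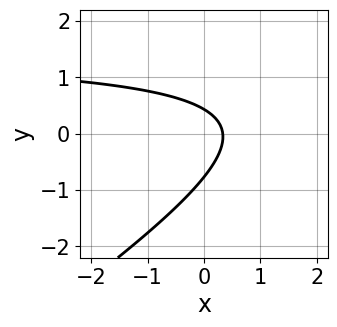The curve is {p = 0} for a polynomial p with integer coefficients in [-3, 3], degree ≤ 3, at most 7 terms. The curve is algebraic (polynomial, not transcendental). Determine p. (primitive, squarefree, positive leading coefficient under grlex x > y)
2*x*y - 3*y^2 - 3*x - y + 1

1. deg p = 2. A generic line meets the curve in up to 2 points.
2. Matching integer coefficients to the picture gives p.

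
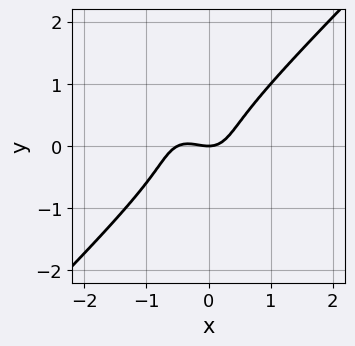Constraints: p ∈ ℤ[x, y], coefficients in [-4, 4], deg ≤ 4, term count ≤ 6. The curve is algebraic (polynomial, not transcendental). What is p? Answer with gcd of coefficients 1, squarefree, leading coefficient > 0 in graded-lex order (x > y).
2*x^3 - 2*y^3 + x^2 - y

1. Degree: the shape is more complex than any degree-2 curve, so deg p = 3.
2. Against the integer gridlines: it crosses the y-axis at the gridline y = 0; it crosses the x-axis at the gridline x = 0.
3. Putting this together gives p.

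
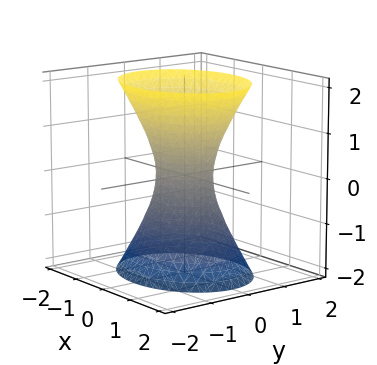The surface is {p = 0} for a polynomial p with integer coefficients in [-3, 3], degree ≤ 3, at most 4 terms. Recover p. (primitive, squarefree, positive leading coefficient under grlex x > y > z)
2*x^2 + 3*y^2 - z^2 - 1

(a) Degree: an hourglass — one-sheet hyperboloid; a quadric, so deg p = 2.
(b) Symmetries: it's symmetric under y → −y, forcing even powers of y; mirror symmetry z ↦ −z ⇒ only even powers of z; mirror symmetry x ↦ −x ⇒ only even powers of x.
(c) Observable constraints: the surface avoids every integer z-axis point in the box.
(d) The integer polynomial consistent with all of this is the stated p.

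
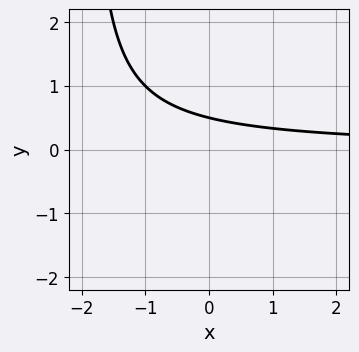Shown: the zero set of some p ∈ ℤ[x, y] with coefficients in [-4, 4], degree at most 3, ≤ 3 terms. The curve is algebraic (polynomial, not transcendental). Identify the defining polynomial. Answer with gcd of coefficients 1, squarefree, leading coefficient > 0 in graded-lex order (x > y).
First, degree: no degree-1 curve has this shape, so deg p = 2.
Then, observable constraints: the curve avoids every integer x-axis point in the box.
Finally, solving for integer coefficients yields p as stated.

x*y + 2*y - 1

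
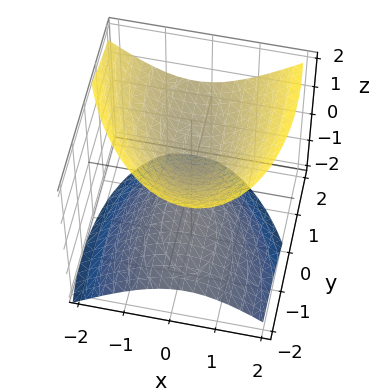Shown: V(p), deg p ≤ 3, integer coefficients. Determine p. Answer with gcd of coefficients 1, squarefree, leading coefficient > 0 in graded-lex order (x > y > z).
1. There are 2 components.
2. deg p = 2.
3. From the axis intercepts and sections: no y-intercept at any integer in the box; no x-intercept at any integer in the box.
4. Assembling these constraints gives the stated polynomial.

3*x^2 + x*y + y^2 - 2*y*z - 3*z^2 + 1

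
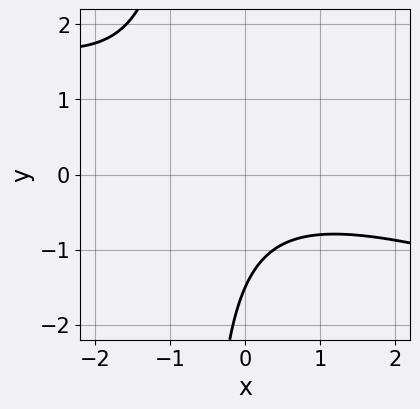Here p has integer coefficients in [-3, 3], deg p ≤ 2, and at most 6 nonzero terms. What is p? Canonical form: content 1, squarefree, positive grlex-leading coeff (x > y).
1. The degree is 2 — a generic line meets the curve in up to 2 points.
2. Checking where it meets the axes: no x-intercept at any integer in the box.
3. Together with the visible shape, these determine p as stated.

x^2 + 3*x*y + 2*y + 3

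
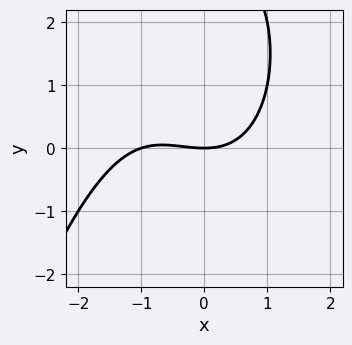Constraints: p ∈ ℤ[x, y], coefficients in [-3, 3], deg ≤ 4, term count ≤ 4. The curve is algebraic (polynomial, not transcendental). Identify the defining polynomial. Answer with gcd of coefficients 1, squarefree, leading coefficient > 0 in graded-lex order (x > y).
First, deg p = 3. No degree-2 curve has this shape.
Next, checking where it meets the axes: it crosses the y-axis at the gridline y = 0; the x-axis gridline crossings are at x ∈ {-1, 0}.
Finally, putting this together gives p.

x^3 + x^2 + y^2 - 3*y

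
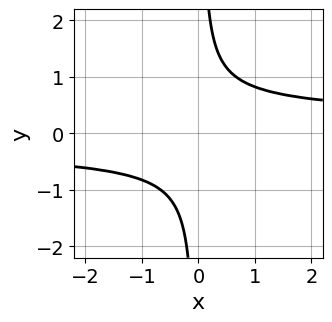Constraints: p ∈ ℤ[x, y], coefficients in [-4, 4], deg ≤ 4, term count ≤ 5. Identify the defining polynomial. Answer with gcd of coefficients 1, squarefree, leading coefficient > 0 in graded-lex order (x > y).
3*x*y^3 - y^2 - 1

(a) deg p = 4. The shape is more complex than any degree-3 curve.
(b) Reading off the gridlines: it misses every integer gridline on the x-axis; no y-intercept at any integer in the box.
(c) These observations pin down the coefficients.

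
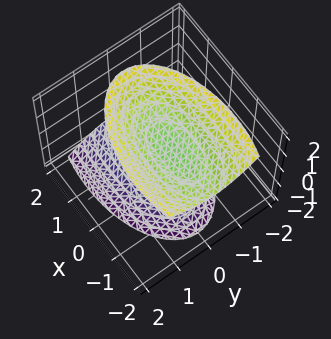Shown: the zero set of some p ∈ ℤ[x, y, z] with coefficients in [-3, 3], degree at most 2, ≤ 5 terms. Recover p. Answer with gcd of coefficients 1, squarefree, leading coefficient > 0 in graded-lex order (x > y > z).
x^2 + x*z + 3*y^2 - 2*z^2 + 3

(a) I count 2 distinct pieces. Treating them together as one polynomial.
(b) The degree is 2 — a generic line meets the surface in up to 2 points.
(c) Reading off the gridlines: the surface avoids every integer y-axis point in the box; no x-intercept at any integer in the box.
(d) Putting this together gives p.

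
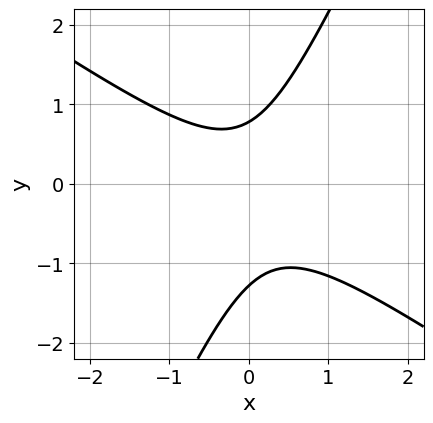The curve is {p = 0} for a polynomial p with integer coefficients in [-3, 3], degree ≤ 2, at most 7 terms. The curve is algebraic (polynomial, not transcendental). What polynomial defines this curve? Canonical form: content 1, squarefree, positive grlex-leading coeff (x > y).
3*x^2 + 3*x*y - 2*y^2 - y + 2

First, the degree is 2 — no degree-1 curve has this shape.
Then, checking where it meets the axes: it misses every integer gridline on the x-axis.
Finally, assembling these constraints gives the stated polynomial.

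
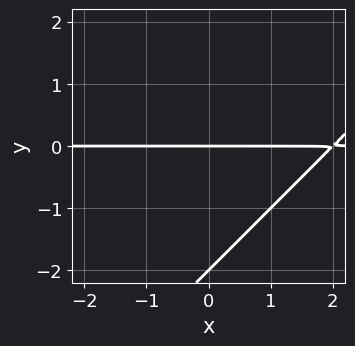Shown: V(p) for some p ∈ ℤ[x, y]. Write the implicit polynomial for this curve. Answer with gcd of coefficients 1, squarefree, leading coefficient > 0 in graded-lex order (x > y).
x*y - y^2 - 2*y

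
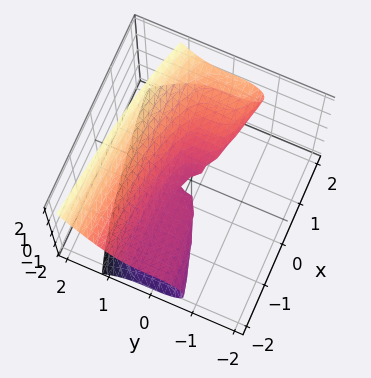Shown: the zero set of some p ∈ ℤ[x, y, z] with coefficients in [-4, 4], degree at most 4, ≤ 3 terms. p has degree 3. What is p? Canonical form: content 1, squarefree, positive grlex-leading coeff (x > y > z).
3*y^3 + 2*x*z - 3*z^2

(a) The degree is 3 — no degree-2 surface has this shape.
(b) Against the integer gridlines: it meets the z-axis at z = 0 (among the integer gridlines); it meets the y-axis at y = 0 (among the integer gridlines).
(c) These observations pin down the coefficients.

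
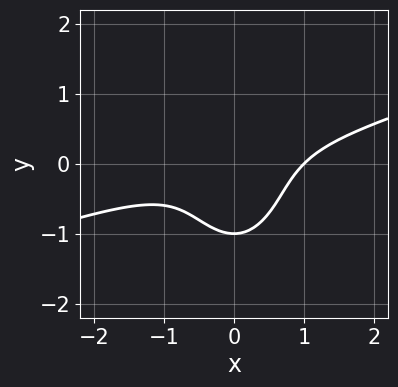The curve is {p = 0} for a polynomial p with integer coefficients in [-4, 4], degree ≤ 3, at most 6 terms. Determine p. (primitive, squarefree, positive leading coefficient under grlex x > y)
1. The degree is 3 — a generic line meets the curve in up to 3 points.
2. Against the integer gridlines: one x-axis crossing is at x = 1; it meets the y-axis at y = -1 (among the integer gridlines).
3. Putting this together gives p.

x^3 - 3*x^2*y - y^3 - 1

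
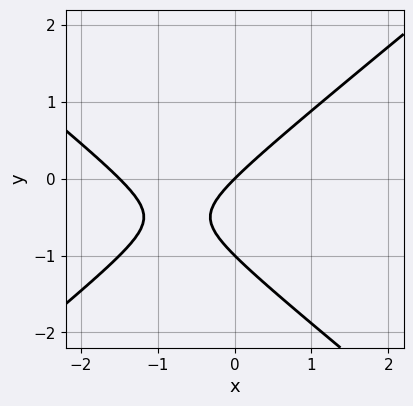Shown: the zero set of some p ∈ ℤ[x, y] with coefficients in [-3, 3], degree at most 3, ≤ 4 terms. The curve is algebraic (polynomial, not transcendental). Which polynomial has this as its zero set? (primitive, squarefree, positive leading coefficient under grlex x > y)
deg p = 2. A generic line meets the curve in up to 2 points.
From the axis intercepts and sections: the y-axis gridline crossings are at y ∈ {-1, 0}; it crosses the x-axis at the gridline x = 0.
Matching integer coefficients to the picture gives p.

2*x^2 - 3*y^2 + 3*x - 3*y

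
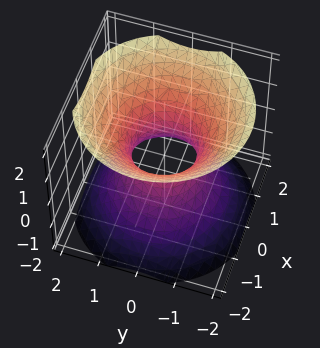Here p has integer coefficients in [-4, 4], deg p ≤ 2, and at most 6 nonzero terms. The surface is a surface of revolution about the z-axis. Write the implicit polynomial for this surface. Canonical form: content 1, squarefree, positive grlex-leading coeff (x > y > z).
3*x^2 + 3*y^2 - 3*z^2 - 2

Degree: the shape is more complex than any degree-1 surface, so deg p = 2.
By symmetry, every cross-section ⟂ z is a circle, so x, y appear only via x² + y².
Against the integer gridlines: a circular section at z = 1 has radius between 1 and 2; no z-intercept at any integer in the box.
Matching integer coefficients to the picture gives p.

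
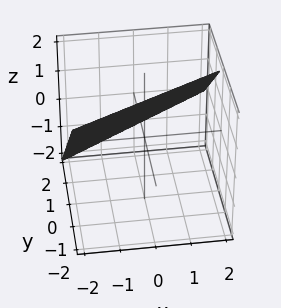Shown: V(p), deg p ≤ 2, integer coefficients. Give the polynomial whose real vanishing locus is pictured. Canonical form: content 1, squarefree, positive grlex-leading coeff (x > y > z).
x - 2*y - 2*z + 2

First, deg p = 1.
Then, reading off the gridlines: it crosses the x-axis at the gridline x = -2; one y-axis crossing is at y = 1.
Finally, assembling these constraints gives the stated polynomial.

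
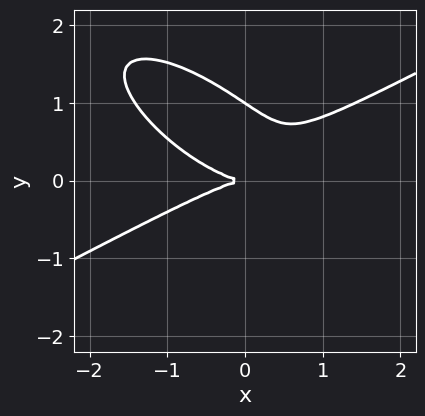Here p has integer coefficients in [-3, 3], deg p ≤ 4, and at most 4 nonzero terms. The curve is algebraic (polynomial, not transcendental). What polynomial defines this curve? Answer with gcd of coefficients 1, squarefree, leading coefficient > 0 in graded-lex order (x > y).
First, deg p = 3. A generic line meets the curve in up to 3 points.
Next, observable constraints: the y-axis gridline crossings are at y ∈ {0, 1}; it meets the x-axis at x = 0 (among the integer gridlines).
Finally, matching integer coefficients to the picture gives p.

x^3 - 2*x*y^2 - 3*y^3 + 3*y^2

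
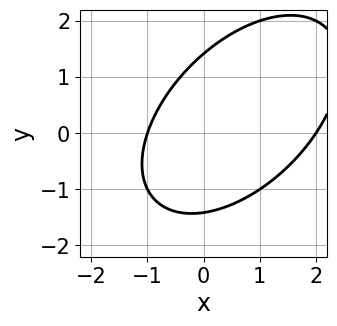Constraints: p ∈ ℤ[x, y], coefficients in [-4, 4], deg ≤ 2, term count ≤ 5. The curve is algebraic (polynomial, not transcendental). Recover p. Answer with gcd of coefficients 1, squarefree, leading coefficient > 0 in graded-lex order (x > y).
x^2 - x*y + y^2 - x - 2

First, degree: a generic line meets the curve in up to 2 points, so deg p = 2.
Then, checking where it meets the axes: the x-axis gridline crossings are at x ∈ {-1, 2}.
Finally, the integer polynomial consistent with all of this is the stated p.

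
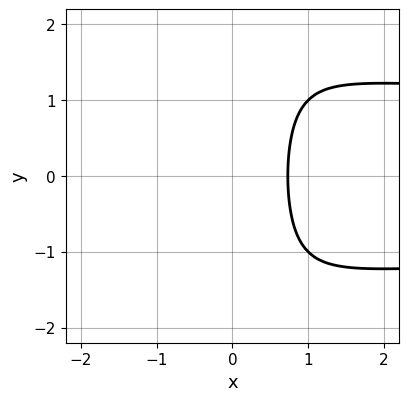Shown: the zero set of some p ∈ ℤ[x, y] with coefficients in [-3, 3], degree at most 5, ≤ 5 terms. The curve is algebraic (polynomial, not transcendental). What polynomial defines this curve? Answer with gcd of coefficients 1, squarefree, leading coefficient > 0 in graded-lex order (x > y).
x^2*y^2 - x^2 - 2*x + 2

(a) The degree is 4 — a generic line meets the curve in up to 4 points.
(b) Symmetries: the y ↦ −y reflection is a symmetry, so y appears only in even powers.
(c) Reading off the gridlines: the curve avoids every integer y-axis point in the box.
(d) Assembling these constraints gives the stated polynomial.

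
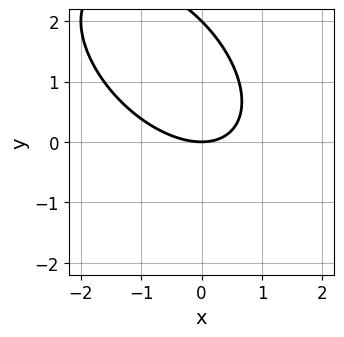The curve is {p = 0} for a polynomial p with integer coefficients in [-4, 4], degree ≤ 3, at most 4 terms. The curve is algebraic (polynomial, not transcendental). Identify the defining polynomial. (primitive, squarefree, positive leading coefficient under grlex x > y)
First, deg p = 2. The shape is more complex than any degree-1 curve.
Then, observable constraints: it crosses the x-axis at the gridline x = 0; the y-axis gridline crossings are at y ∈ {0, 2}.
Finally, fitting integer coefficients to these (and the overall shape) gives p.

x^2 + x*y + y^2 - 2*y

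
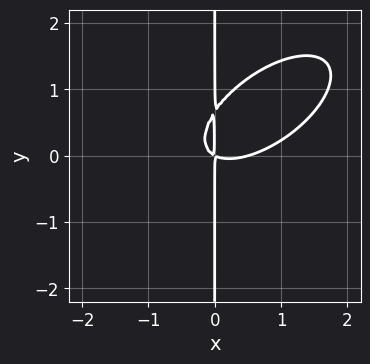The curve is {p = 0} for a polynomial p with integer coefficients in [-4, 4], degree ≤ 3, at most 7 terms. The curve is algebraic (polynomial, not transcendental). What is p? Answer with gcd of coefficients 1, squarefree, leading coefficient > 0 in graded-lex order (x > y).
2*x^3 - 3*x^2*y + 3*x*y^2 - x^2 - 2*x*y

1. deg p = 3. The shape is more complex than any degree-2 curve.
2. From the visible intercepts: every point of the y-axis in the box is on the curve.
3. Matching integer coefficients to the picture gives p.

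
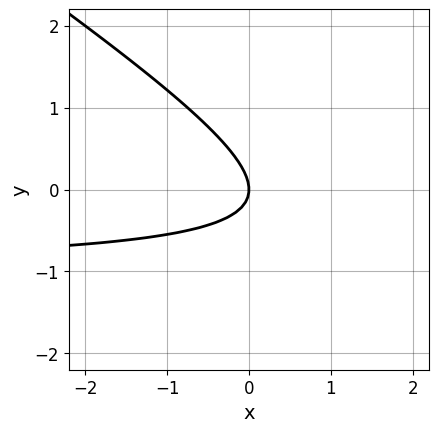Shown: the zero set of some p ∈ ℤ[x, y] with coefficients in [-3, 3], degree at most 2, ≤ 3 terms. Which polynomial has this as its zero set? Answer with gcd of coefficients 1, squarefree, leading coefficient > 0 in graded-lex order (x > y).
2*x*y + 3*y^2 + 2*x

Degree: no degree-1 curve has this shape, so deg p = 2.
Reading off the gridlines: it crosses the x-axis at the gridline x = 0; one y-axis crossing is at y = 0.
Putting this together gives p.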